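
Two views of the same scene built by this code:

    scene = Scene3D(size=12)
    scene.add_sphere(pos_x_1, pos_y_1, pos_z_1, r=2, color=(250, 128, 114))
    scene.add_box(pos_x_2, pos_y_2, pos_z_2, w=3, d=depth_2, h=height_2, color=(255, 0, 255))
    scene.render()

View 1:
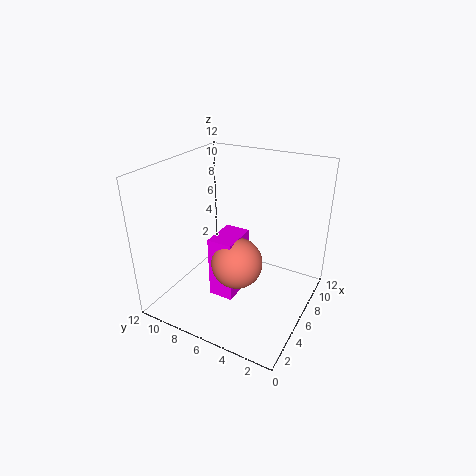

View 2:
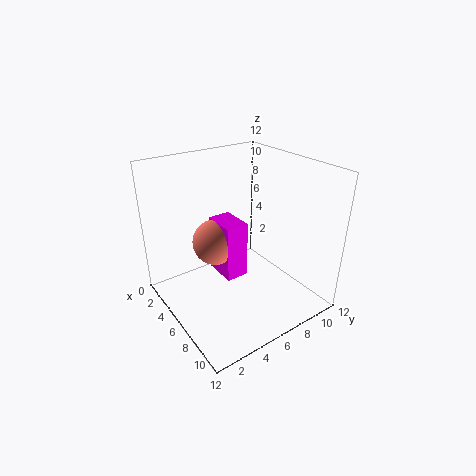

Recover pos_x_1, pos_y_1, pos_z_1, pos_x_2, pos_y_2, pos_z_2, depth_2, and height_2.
pos_x_1 = 4, pos_y_1 = 5, pos_z_1 = 5, pos_x_2 = 3, pos_y_2 = 5, pos_z_2 = 2, depth_2 = 2, height_2 = 5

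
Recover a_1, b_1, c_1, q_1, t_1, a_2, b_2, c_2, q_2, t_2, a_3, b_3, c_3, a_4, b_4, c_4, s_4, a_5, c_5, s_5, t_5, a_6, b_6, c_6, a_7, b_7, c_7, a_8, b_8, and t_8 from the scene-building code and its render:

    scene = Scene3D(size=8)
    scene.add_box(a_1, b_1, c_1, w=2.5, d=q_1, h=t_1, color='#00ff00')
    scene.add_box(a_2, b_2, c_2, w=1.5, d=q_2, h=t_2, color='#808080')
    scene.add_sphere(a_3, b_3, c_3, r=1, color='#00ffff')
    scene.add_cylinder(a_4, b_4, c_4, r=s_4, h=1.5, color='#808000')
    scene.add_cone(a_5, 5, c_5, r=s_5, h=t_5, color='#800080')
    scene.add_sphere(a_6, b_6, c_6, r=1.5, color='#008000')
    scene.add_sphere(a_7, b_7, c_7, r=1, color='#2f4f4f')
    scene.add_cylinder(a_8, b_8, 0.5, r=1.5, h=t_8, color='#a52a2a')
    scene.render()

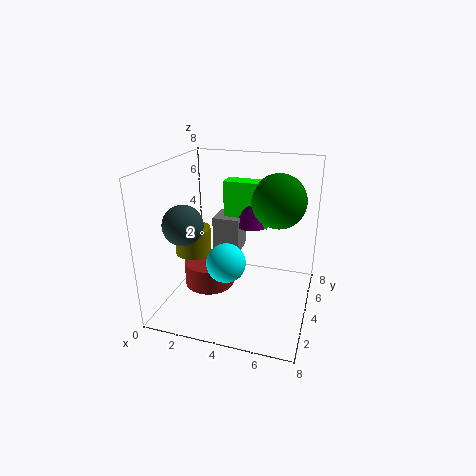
a_1 = 3; b_1 = 4.5; c_1 = 4.5; q_1 = 1; t_1 = 2.5; a_2 = 2.5; b_2 = 4; c_2 = 3; q_2 = 1.5; t_2 = 2; a_3 = 4; b_3 = 2; c_3 = 3.5; a_4 = 1.5; b_4 = 3.5; c_4 = 3; s_4 = 1; a_5 = 4.5; c_5 = 4.5; s_5 = 1; t_5 = 2.5; a_6 = 6; b_6 = 5; c_6 = 6; a_7 = 2; b_7 = 1.5; c_7 = 5.5; a_8 = 2; b_8 = 4.5; t_8 = 1.5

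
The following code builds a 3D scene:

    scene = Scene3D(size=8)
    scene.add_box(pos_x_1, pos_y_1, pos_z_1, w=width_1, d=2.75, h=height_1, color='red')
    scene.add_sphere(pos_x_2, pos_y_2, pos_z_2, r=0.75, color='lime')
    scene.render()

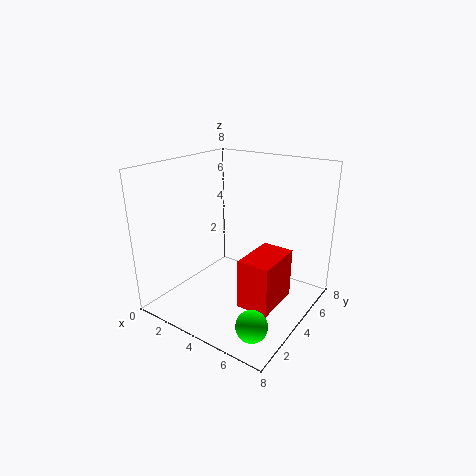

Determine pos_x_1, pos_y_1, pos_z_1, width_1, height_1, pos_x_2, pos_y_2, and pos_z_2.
pos_x_1 = 5, pos_y_1 = 2.5, pos_z_1 = 0.75, width_1 = 1.75, height_1 = 2.75, pos_x_2 = 7, pos_y_2 = 0.75, pos_z_2 = 1.5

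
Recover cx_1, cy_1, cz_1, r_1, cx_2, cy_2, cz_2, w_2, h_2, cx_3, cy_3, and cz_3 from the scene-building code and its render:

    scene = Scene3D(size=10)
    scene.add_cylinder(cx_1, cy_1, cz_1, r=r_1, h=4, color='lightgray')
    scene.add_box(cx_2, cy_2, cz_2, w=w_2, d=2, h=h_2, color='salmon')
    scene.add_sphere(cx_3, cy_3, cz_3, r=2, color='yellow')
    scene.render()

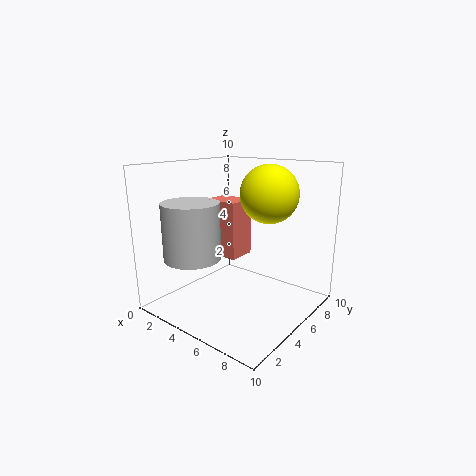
cx_1 = 2.5; cy_1 = 3; cz_1 = 3.5; r_1 = 2; cx_2 = 2.5; cy_2 = 4.5; cz_2 = 3.5; w_2 = 2.5; h_2 = 4; cx_3 = 6.5; cy_3 = 6.5; cz_3 = 8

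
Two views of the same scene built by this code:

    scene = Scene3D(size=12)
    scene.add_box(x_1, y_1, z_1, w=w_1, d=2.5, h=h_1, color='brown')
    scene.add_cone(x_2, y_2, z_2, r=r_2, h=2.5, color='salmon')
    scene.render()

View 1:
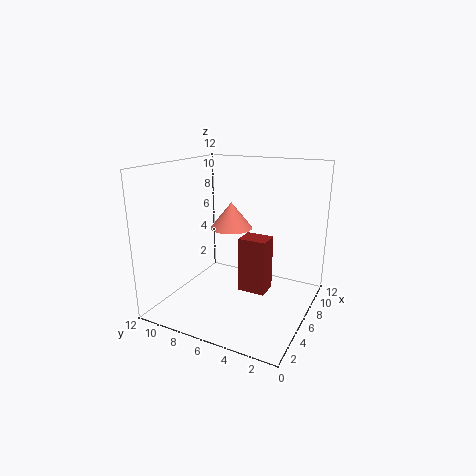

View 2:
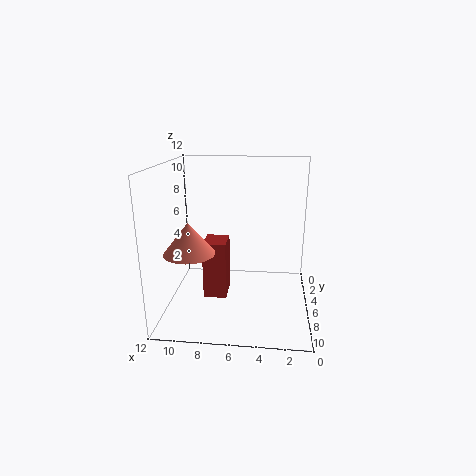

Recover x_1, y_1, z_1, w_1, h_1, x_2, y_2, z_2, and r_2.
x_1 = 7
y_1 = 4
z_1 = 0.5
w_1 = 2
h_1 = 5
x_2 = 9.5
y_2 = 8.5
z_2 = 5.5
r_2 = 2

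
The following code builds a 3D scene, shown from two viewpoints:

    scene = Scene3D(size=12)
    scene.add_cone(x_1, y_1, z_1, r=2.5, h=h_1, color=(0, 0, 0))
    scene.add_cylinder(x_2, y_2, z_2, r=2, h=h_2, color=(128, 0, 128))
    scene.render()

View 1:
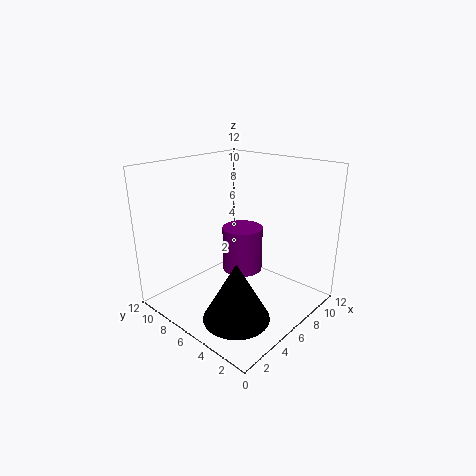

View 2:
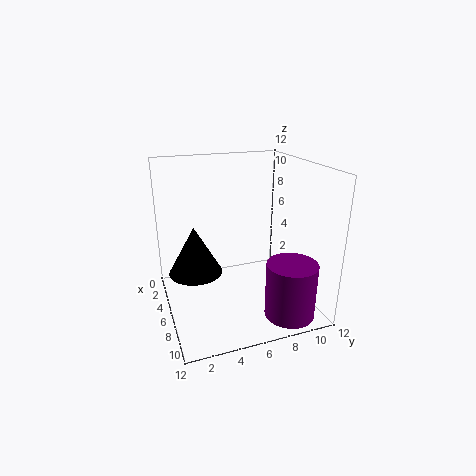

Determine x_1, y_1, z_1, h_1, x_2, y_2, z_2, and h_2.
x_1 = 2.5
y_1 = 3
z_1 = 1.5
h_1 = 4.5
x_2 = 10
y_2 = 9
z_2 = 0.5
h_2 = 4.5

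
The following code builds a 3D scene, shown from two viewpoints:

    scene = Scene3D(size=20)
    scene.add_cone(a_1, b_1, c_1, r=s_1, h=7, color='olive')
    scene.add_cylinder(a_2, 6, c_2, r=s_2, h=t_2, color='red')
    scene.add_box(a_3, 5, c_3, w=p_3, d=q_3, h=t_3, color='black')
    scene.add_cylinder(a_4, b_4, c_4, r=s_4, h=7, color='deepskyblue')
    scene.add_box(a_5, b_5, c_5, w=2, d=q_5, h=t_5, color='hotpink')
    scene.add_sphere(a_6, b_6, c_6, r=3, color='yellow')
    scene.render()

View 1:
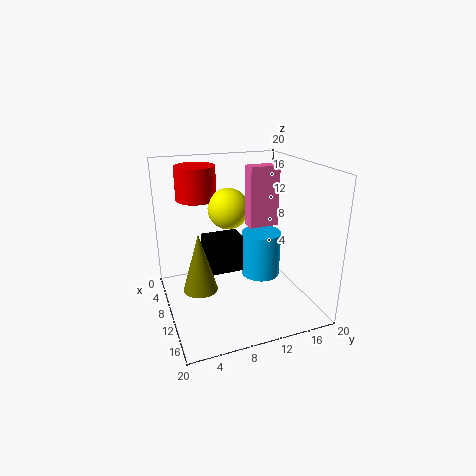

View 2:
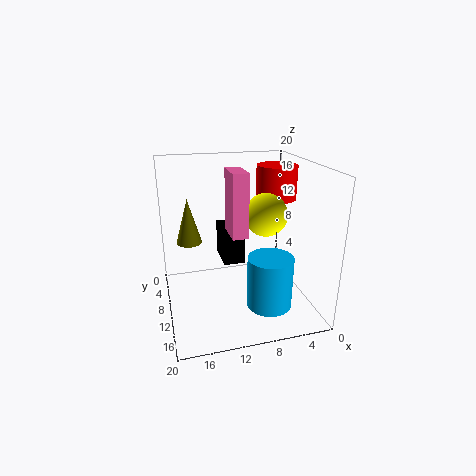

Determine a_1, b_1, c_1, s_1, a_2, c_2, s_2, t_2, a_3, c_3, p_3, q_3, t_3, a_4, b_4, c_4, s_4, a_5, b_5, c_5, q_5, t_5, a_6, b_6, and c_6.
a_1 = 16, b_1 = 3, c_1 = 7, s_1 = 2, a_2 = 3, c_2 = 14, s_2 = 3, t_2 = 5, a_3 = 9, c_3 = 6, p_3 = 3, q_3 = 5, t_3 = 5, a_4 = 7, b_4 = 15, c_4 = 2, s_4 = 3, a_5 = 10, b_5 = 11, c_5 = 12, q_5 = 4, t_5 = 8, a_6 = 6, b_6 = 10, c_6 = 13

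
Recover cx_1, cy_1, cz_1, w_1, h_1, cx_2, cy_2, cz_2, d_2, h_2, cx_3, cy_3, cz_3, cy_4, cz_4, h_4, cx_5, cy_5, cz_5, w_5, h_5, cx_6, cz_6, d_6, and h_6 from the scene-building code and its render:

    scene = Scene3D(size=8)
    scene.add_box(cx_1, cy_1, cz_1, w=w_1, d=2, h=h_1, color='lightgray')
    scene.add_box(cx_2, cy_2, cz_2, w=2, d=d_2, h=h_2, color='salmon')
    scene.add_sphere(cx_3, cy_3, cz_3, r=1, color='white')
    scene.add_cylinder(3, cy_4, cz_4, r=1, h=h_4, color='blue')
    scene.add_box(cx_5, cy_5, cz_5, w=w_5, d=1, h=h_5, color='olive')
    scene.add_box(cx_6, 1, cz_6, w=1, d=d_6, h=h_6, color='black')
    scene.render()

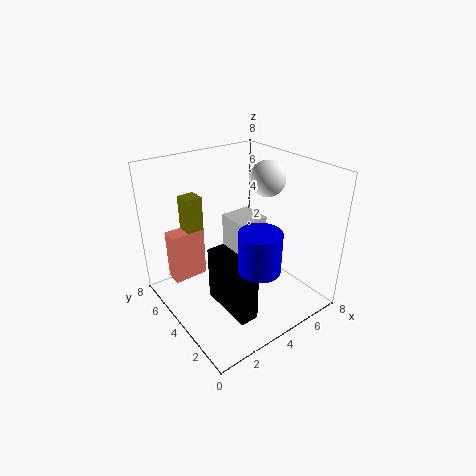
cx_1 = 5; cy_1 = 5; cz_1 = 1; w_1 = 2; h_1 = 3; cx_2 = 1; cy_2 = 6; cz_2 = 1; d_2 = 1; h_2 = 3; cx_3 = 6; cy_3 = 4; cz_3 = 7; cy_4 = 1; cz_4 = 4; h_4 = 2; cx_5 = 2; cy_5 = 6; cz_5 = 4; w_5 = 1; h_5 = 2; cx_6 = 2; cz_6 = 1; d_6 = 3; h_6 = 3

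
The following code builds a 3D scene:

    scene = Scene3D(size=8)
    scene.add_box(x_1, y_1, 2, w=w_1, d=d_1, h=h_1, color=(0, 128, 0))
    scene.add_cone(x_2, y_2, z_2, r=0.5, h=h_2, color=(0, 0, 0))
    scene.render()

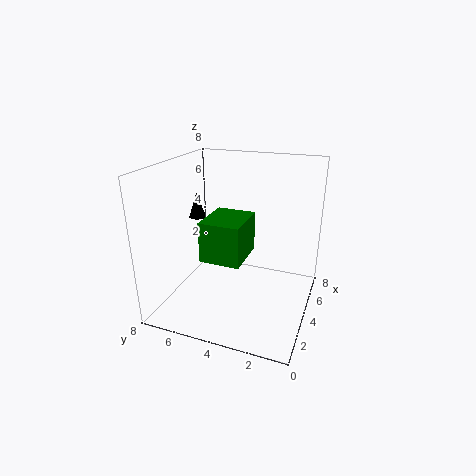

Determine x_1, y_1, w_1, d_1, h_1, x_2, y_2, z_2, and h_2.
x_1 = 4
y_1 = 4
w_1 = 3
d_1 = 2.5
h_1 = 2.5
x_2 = 5
y_2 = 7
z_2 = 4.5
h_2 = 1.5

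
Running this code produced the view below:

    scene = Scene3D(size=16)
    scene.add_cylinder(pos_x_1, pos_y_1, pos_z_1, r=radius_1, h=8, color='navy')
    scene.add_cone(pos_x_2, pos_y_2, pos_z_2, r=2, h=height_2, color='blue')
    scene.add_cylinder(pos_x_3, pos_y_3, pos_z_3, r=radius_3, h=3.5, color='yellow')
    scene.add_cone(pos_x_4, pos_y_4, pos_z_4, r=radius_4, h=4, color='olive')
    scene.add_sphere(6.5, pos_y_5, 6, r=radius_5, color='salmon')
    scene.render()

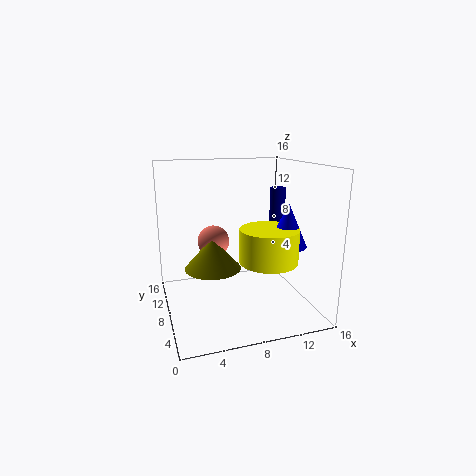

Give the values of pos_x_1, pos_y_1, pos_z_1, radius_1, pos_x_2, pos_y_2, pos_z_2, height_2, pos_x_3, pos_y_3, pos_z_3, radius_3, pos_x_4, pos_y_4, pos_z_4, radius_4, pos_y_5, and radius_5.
pos_x_1 = 15
pos_y_1 = 13
pos_z_1 = 4.5
radius_1 = 1
pos_x_2 = 12
pos_y_2 = 4
pos_z_2 = 8
height_2 = 4.5
pos_x_3 = 10
pos_y_3 = 4
pos_z_3 = 6.5
radius_3 = 3
pos_x_4 = 6
pos_y_4 = 12
pos_z_4 = 3
radius_4 = 3.5
pos_y_5 = 13.5
radius_5 = 2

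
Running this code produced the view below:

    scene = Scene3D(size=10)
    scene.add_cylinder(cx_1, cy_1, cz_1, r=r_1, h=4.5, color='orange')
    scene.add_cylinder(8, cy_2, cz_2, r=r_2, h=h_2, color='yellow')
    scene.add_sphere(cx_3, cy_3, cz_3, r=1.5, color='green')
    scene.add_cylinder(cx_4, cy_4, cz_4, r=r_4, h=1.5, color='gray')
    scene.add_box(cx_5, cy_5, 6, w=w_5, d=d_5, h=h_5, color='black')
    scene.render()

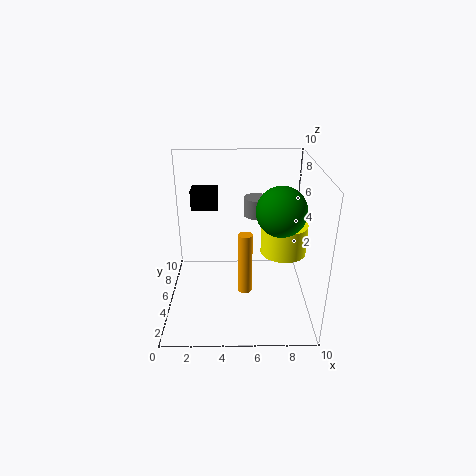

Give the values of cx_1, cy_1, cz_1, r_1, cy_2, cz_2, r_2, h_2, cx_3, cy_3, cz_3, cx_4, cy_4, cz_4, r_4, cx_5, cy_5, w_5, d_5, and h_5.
cx_1 = 5.5, cy_1 = 4.5, cz_1 = 1, r_1 = 0.5, cy_2 = 4, cz_2 = 4.5, r_2 = 1.5, h_2 = 2, cx_3 = 7.5, cy_3 = 2.5, cz_3 = 8, cx_4 = 6.5, cy_4 = 9, cz_4 = 5, r_4 = 1, cx_5 = 1.5, cy_5 = 7.5, w_5 = 2, d_5 = 1.5, h_5 = 1.5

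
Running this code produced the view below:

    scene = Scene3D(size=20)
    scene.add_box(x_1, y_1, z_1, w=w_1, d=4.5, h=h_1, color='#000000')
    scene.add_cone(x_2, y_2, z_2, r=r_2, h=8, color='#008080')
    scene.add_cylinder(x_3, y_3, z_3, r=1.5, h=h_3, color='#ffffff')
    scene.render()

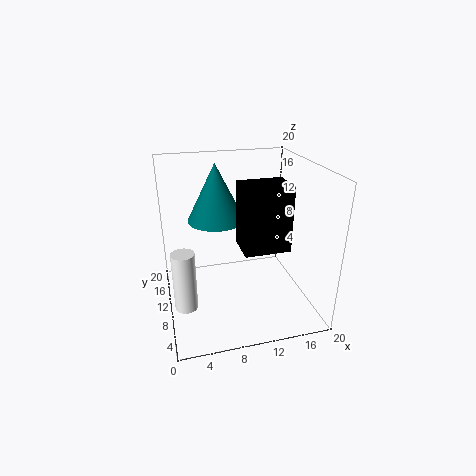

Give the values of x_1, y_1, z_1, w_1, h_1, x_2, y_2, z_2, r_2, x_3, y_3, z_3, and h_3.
x_1 = 9.5
y_1 = 4.5
z_1 = 10
w_1 = 6
h_1 = 8.5
x_2 = 7.5
y_2 = 12.5
z_2 = 12
r_2 = 4
x_3 = 2
y_3 = 6.5
z_3 = 2.5
h_3 = 8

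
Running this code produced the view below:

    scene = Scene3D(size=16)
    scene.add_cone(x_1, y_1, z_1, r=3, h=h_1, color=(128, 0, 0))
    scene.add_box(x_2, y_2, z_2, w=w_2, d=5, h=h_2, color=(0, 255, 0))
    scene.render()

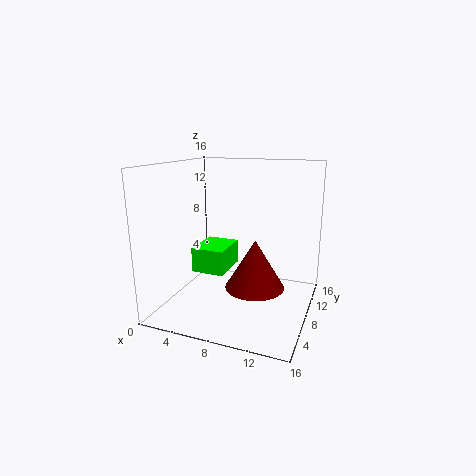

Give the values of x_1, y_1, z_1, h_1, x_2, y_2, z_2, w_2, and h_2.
x_1 = 11
y_1 = 5
z_1 = 4
h_1 = 5
x_2 = 2
y_2 = 8
z_2 = 3
w_2 = 4
h_2 = 3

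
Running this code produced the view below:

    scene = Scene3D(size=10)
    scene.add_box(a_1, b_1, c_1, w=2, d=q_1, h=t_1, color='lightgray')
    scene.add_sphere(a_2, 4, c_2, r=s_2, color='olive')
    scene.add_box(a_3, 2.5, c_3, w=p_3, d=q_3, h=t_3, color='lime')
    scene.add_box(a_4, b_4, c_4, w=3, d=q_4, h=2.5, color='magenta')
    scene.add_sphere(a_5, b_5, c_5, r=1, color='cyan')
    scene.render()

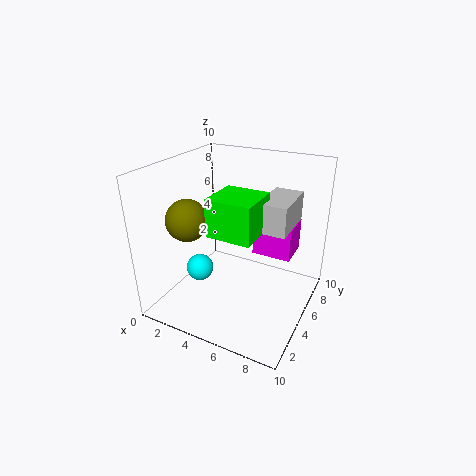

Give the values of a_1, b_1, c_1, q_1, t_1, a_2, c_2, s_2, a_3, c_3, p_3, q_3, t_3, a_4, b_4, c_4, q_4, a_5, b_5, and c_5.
a_1 = 6.5, b_1 = 4.5, c_1 = 6, q_1 = 3.5, t_1 = 2, a_2 = 1.5, c_2 = 6, s_2 = 1.5, a_3 = 4, c_3 = 6, p_3 = 3, q_3 = 3, t_3 = 2.5, a_4 = 5, b_4 = 7.5, c_4 = 2.5, q_4 = 2.5, a_5 = 2, b_5 = 4.5, c_5 = 2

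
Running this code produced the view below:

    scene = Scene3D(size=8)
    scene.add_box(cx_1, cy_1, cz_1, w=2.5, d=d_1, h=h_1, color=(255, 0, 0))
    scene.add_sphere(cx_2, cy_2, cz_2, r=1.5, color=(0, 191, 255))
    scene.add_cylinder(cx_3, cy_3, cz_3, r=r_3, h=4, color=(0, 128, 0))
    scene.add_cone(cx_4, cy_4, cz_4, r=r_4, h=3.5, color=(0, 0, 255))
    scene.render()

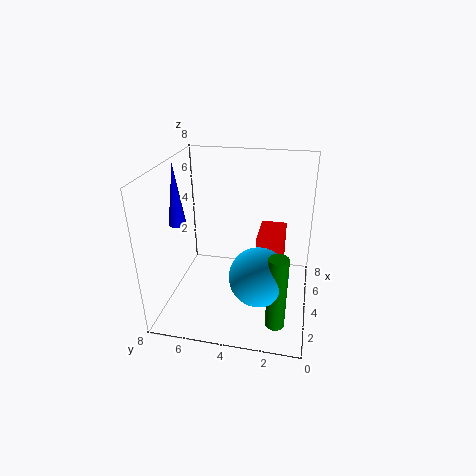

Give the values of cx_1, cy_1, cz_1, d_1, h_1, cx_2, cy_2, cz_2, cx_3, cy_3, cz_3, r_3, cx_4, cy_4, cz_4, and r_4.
cx_1 = 4, cy_1 = 1.5, cz_1 = 1, d_1 = 1.5, h_1 = 3, cx_2 = 2, cy_2 = 2.5, cz_2 = 3, cx_3 = 1.5, cy_3 = 1.5, cz_3 = 0.5, r_3 = 0.5, cx_4 = 4, cy_4 = 7.5, cz_4 = 4.5, r_4 = 0.5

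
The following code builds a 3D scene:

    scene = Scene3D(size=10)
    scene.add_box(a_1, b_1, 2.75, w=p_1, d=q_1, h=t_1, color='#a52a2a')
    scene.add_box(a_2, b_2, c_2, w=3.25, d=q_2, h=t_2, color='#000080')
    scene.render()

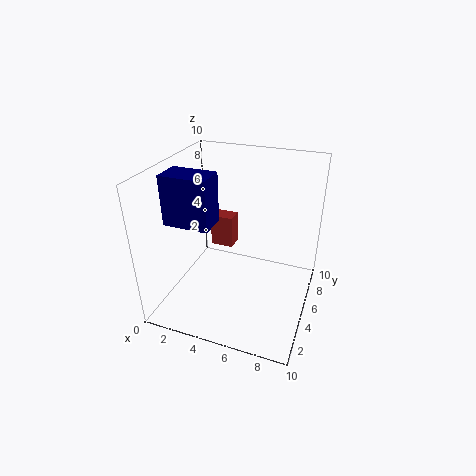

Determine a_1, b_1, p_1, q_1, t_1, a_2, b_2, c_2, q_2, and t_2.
a_1 = 2, b_1 = 7, p_1 = 1.75, q_1 = 1.25, t_1 = 2.5, a_2 = 0.25, b_2 = 3.25, c_2 = 6, q_2 = 2, t_2 = 3.5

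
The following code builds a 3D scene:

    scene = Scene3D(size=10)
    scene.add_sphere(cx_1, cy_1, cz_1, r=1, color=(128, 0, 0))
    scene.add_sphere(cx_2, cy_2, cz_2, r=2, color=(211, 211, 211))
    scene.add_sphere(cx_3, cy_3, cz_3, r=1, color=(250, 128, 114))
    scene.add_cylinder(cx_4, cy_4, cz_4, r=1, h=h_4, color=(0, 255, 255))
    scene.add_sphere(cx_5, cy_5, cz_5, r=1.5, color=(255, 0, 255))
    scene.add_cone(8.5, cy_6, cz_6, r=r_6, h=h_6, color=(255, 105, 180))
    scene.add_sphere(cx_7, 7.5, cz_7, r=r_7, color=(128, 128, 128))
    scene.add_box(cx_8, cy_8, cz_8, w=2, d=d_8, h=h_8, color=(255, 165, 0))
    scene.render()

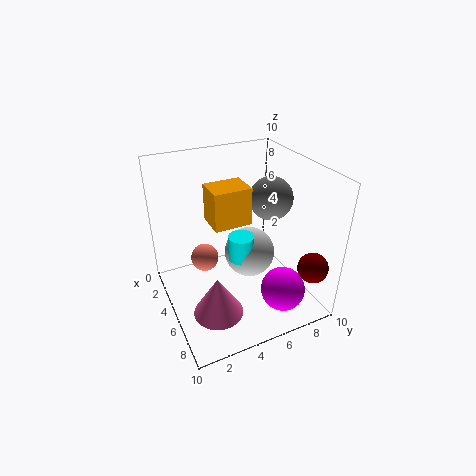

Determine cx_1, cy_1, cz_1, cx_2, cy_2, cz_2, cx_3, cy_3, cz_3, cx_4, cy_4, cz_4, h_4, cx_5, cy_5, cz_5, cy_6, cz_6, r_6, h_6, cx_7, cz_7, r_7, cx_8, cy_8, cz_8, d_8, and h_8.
cx_1 = 9
cy_1 = 8.5
cz_1 = 4
cx_2 = 3
cy_2 = 7
cz_2 = 2
cx_3 = 3.5
cy_3 = 3
cz_3 = 3
cx_4 = 3.5
cy_4 = 6
cz_4 = 2
h_4 = 2
cx_5 = 8
cy_5 = 7
cz_5 = 2
cy_6 = 2
cz_6 = 2.5
r_6 = 1.5
h_6 = 2.5
cx_7 = 5
cz_7 = 7.5
r_7 = 1.5
cx_8 = 4
cy_8 = 3
cz_8 = 6.5
d_8 = 2.5
h_8 = 2.5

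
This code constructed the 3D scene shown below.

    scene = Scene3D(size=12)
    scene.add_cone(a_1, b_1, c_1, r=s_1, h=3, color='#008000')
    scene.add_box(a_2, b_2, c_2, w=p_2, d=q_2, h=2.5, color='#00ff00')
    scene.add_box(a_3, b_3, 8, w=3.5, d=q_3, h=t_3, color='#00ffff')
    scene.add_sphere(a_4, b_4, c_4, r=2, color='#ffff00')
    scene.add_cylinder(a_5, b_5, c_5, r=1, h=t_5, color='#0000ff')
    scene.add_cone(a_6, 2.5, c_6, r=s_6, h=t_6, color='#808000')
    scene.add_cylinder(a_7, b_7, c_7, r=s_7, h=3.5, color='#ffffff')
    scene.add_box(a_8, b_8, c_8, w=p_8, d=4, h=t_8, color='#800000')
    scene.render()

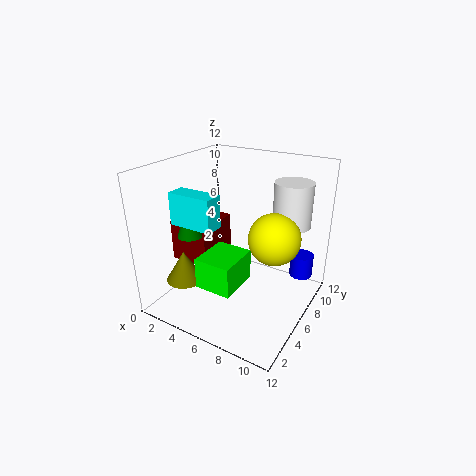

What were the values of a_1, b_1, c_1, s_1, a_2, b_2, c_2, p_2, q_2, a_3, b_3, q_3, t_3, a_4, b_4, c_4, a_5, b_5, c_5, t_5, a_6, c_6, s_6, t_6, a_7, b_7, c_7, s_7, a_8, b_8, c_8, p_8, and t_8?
a_1 = 3; b_1 = 3.5; c_1 = 6.5; s_1 = 1; a_2 = 4.5; b_2 = 2; c_2 = 3; p_2 = 3; q_2 = 3.5; a_3 = 2.5; b_3 = 2; q_3 = 1.5; t_3 = 2.5; a_4 = 9.5; b_4 = 5.5; c_4 = 7; a_5 = 10.5; b_5 = 9.5; c_5 = 2; t_5 = 2; a_6 = 3; c_6 = 3; s_6 = 1.5; t_6 = 2.5; a_7 = 10; b_7 = 7.5; c_7 = 7.5; s_7 = 1.5; a_8 = 0.5; b_8 = 4; c_8 = 3.5; p_8 = 3.5; t_8 = 3.5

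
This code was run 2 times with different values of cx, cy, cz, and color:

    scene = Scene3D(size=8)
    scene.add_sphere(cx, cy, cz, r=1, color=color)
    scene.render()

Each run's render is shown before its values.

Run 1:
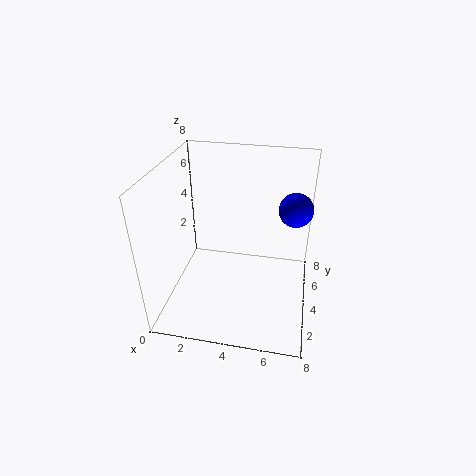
cx = 7; cy = 6; cz = 5; color = 'blue'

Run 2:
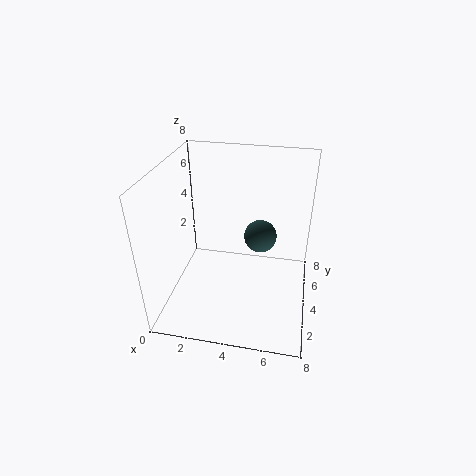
cx = 5; cy = 6; cz = 3; color = 'darkslategray'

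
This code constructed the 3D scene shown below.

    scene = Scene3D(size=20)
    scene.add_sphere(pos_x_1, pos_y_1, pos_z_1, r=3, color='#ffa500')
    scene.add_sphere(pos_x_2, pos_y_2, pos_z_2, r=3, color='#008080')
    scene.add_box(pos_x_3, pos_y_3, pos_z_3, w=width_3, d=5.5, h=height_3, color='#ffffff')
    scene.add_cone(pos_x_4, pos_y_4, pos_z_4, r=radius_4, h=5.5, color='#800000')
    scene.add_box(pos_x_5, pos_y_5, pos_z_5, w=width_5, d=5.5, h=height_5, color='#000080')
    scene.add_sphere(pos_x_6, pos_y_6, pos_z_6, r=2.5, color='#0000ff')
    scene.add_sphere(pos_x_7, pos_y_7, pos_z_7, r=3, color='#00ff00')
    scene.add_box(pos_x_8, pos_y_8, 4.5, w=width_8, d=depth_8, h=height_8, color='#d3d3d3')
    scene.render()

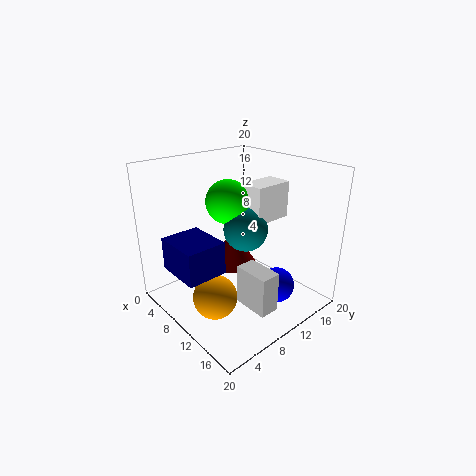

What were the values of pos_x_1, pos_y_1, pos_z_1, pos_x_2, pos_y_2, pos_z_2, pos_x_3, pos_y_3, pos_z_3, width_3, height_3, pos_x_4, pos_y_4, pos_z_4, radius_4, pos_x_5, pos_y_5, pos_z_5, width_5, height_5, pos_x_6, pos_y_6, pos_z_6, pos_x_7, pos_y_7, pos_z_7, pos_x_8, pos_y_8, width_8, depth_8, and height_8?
pos_x_1 = 11; pos_y_1 = 5; pos_z_1 = 3; pos_x_2 = 11; pos_y_2 = 10.5; pos_z_2 = 11.5; pos_x_3 = 9.5; pos_y_3 = 11; pos_z_3 = 12.5; width_3 = 3.5; height_3 = 5; pos_x_4 = 6.5; pos_y_4 = 12; pos_z_4 = 4; radius_4 = 3.5; pos_x_5 = 5; pos_y_5 = 1; pos_z_5 = 6.5; width_5 = 6.5; height_5 = 4.5; pos_x_6 = 14.5; pos_y_6 = 13.5; pos_z_6 = 3; pos_x_7 = 8.5; pos_y_7 = 9.5; pos_z_7 = 15; pos_x_8 = 15; pos_y_8 = 5.5; width_8 = 4.5; depth_8 = 2.5; height_8 = 5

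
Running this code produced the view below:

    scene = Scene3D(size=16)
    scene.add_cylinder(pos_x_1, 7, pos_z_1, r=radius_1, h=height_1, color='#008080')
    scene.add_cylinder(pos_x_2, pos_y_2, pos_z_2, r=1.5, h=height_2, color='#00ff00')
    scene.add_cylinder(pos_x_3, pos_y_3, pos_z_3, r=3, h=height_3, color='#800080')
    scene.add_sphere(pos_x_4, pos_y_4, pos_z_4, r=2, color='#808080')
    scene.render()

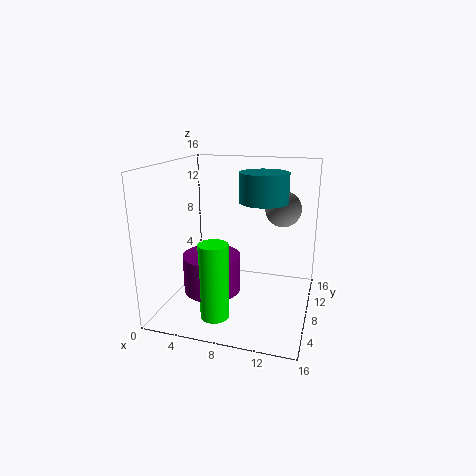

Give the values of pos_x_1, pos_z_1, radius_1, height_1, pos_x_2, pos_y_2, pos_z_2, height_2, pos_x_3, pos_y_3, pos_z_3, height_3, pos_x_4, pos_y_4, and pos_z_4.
pos_x_1 = 11; pos_z_1 = 12.5; radius_1 = 2.5; height_1 = 3; pos_x_2 = 7; pos_y_2 = 3; pos_z_2 = 1; height_2 = 8; pos_x_3 = 6; pos_y_3 = 5; pos_z_3 = 3; height_3 = 4; pos_x_4 = 12.5; pos_y_4 = 10.5; pos_z_4 = 11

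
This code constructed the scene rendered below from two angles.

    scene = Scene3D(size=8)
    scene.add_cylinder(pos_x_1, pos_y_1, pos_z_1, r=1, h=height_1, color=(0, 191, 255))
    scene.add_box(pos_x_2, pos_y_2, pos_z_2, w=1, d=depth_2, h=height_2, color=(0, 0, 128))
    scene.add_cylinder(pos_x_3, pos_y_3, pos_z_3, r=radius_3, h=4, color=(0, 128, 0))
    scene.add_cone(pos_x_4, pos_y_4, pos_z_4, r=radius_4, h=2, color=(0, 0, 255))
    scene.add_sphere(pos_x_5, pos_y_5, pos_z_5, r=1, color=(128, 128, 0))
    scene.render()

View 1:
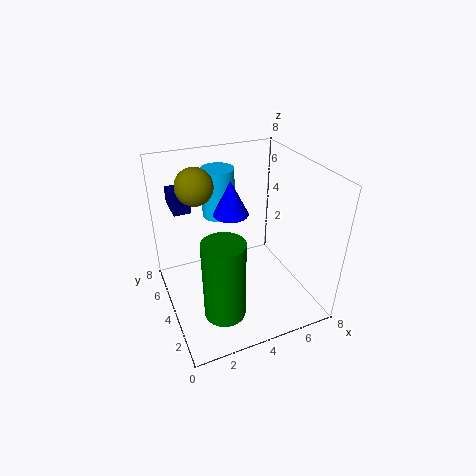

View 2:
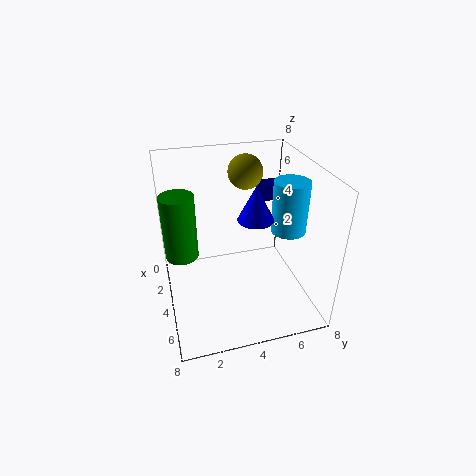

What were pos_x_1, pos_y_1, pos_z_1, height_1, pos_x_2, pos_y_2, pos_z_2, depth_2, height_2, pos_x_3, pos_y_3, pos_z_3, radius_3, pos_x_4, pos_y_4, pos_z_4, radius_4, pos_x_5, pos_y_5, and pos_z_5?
pos_x_1 = 4; pos_y_1 = 7; pos_z_1 = 4; height_1 = 3; pos_x_2 = 1; pos_y_2 = 6; pos_z_2 = 5; depth_2 = 2; height_2 = 1; pos_x_3 = 2; pos_y_3 = 1; pos_z_3 = 2; radius_3 = 1; pos_x_4 = 4; pos_y_4 = 5; pos_z_4 = 5; radius_4 = 1; pos_x_5 = 2; pos_y_5 = 5; pos_z_5 = 7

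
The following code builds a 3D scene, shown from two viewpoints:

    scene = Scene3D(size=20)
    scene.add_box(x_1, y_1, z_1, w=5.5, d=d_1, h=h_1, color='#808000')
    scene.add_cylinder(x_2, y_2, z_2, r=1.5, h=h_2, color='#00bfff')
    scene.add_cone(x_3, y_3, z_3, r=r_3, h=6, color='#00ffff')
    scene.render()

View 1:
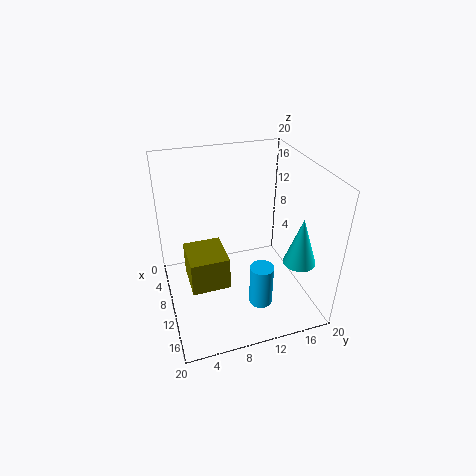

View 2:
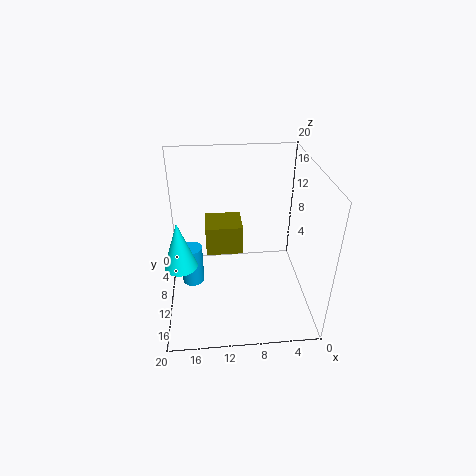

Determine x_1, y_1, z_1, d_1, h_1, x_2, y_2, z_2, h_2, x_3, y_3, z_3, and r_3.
x_1 = 9; y_1 = 2.5; z_1 = 5.5; d_1 = 5; h_1 = 4.5; x_2 = 16.5; y_2 = 11; z_2 = 4; h_2 = 5.5; x_3 = 17.5; y_3 = 15.5; z_3 = 10; r_3 = 2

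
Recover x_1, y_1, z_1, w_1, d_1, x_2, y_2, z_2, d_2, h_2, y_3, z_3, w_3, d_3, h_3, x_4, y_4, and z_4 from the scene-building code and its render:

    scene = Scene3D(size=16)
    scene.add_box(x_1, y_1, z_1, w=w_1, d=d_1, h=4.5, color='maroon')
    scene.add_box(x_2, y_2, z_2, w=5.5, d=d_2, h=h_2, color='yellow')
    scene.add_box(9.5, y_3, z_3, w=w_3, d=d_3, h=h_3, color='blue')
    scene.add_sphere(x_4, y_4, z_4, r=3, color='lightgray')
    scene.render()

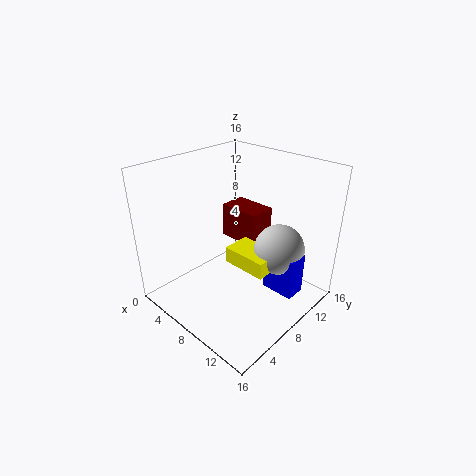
x_1 = 1, y_1 = 12.5, z_1 = 4, w_1 = 5.5, d_1 = 3.5, x_2 = 5.5, y_2 = 8.5, z_2 = 3.5, d_2 = 3.5, h_2 = 2, y_3 = 11, z_3 = 0.5, w_3 = 4, d_3 = 2.5, h_3 = 5, x_4 = 10.5, y_4 = 12.5, z_4 = 5.5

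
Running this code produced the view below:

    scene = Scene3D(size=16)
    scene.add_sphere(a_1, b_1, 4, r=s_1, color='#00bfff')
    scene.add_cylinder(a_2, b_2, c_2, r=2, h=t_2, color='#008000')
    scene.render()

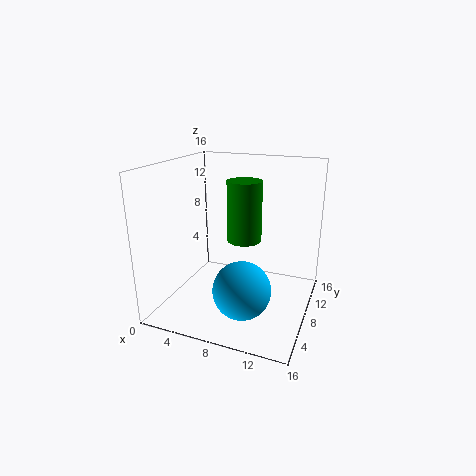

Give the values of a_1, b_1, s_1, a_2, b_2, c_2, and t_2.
a_1 = 10, b_1 = 4, s_1 = 3, a_2 = 8, b_2 = 10, c_2 = 7, t_2 = 7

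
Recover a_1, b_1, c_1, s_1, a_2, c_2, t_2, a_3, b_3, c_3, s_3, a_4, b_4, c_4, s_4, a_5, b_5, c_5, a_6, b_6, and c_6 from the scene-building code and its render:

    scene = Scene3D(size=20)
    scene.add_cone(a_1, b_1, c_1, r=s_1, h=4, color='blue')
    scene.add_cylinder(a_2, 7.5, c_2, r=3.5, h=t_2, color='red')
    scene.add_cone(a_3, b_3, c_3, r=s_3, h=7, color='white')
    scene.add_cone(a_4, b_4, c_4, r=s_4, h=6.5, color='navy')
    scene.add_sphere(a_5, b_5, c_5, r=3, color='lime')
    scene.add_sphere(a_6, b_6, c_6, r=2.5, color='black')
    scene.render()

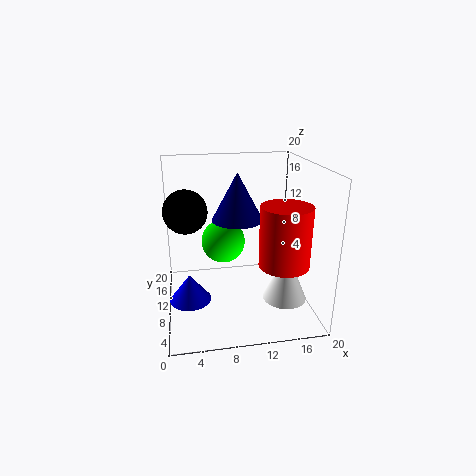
a_1 = 3; b_1 = 10.5; c_1 = 0.5; s_1 = 3; a_2 = 16; c_2 = 6.5; t_2 = 8.5; a_3 = 16; b_3 = 6.5; c_3 = 2; s_3 = 3; a_4 = 10; b_4 = 10.5; c_4 = 12.5; s_4 = 3.5; a_5 = 8; b_5 = 10.5; c_5 = 9.5; a_6 = 3; b_6 = 4.5; c_6 = 16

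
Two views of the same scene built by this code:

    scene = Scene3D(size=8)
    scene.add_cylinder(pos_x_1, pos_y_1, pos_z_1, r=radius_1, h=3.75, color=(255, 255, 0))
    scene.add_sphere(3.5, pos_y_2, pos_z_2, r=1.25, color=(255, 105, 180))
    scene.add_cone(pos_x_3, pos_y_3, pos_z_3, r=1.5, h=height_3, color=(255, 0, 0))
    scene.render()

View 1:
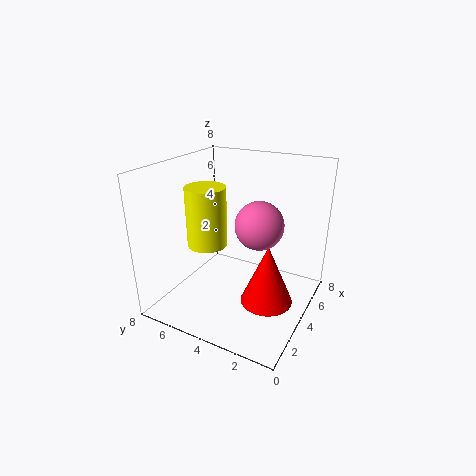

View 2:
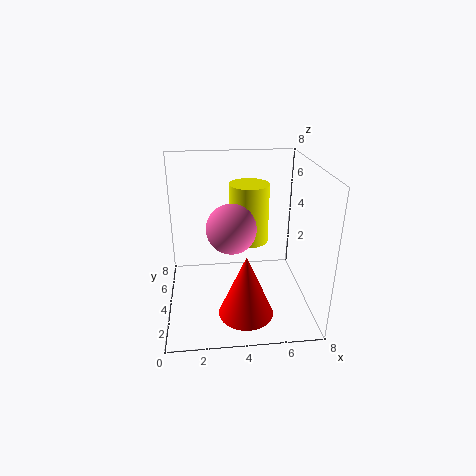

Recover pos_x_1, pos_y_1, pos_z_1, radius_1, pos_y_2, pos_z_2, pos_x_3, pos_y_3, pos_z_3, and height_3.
pos_x_1 = 5; pos_y_1 = 6.75; pos_z_1 = 2.5; radius_1 = 1.25; pos_y_2 = 2.5; pos_z_2 = 5.25; pos_x_3 = 4.25; pos_y_3 = 2.25; pos_z_3 = 0.25; height_3 = 3.5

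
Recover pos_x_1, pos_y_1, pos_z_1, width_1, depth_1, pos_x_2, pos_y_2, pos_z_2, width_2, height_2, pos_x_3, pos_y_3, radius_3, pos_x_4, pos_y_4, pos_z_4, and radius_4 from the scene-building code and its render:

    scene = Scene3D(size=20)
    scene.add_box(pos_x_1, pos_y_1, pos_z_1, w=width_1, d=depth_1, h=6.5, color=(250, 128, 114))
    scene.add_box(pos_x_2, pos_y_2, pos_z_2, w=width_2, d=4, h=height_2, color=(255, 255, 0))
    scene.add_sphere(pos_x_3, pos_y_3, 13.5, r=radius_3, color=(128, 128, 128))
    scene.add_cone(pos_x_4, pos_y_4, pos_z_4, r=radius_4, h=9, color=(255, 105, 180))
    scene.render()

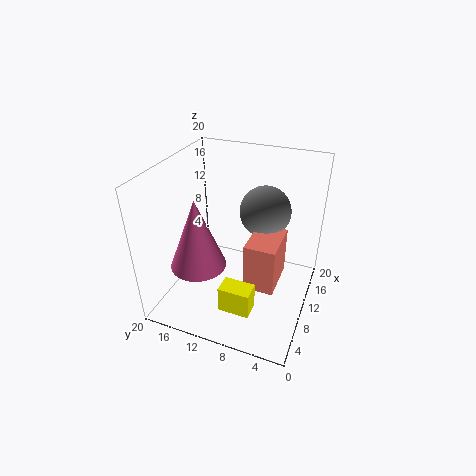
pos_x_1 = 5.5; pos_y_1 = 3.5; pos_z_1 = 5.5; width_1 = 6; depth_1 = 4; pos_x_2 = 2; pos_y_2 = 5.5; pos_z_2 = 4; width_2 = 2.5; height_2 = 3.5; pos_x_3 = 12.5; pos_y_3 = 7; radius_3 = 3.5; pos_x_4 = 4; pos_y_4 = 13; pos_z_4 = 9; radius_4 = 3.5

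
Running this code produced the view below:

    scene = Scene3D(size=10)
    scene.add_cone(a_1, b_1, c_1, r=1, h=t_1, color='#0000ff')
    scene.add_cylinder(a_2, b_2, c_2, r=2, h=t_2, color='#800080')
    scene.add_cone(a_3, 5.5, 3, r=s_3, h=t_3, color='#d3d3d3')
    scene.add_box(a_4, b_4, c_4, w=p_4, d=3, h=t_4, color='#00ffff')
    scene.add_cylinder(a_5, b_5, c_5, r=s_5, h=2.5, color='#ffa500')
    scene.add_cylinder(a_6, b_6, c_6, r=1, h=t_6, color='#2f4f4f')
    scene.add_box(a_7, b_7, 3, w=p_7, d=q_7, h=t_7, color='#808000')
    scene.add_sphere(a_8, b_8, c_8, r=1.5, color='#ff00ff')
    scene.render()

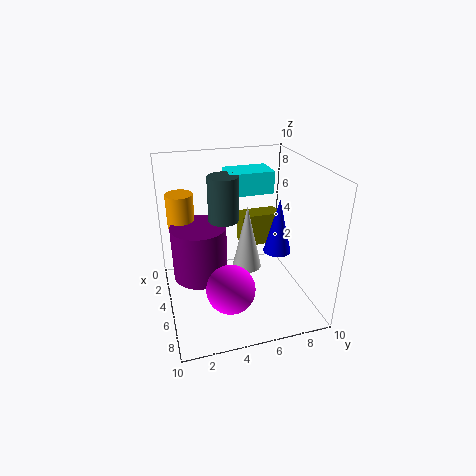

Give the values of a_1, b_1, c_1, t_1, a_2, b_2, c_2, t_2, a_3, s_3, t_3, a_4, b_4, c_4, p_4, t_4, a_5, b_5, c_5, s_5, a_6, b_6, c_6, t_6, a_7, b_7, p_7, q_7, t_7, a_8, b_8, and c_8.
a_1 = 5; b_1 = 8; c_1 = 3.5; t_1 = 4; a_2 = 3.5; b_2 = 2.5; c_2 = 1.5; t_2 = 4; a_3 = 5.5; s_3 = 1; t_3 = 4.5; a_4 = 3; b_4 = 4.5; c_4 = 8; p_4 = 2; t_4 = 1.5; a_5 = 2; b_5 = 1.5; c_5 = 5; s_5 = 1; a_6 = 5; b_6 = 4; c_6 = 6.5; t_6 = 3; a_7 = 1.5; b_7 = 6; p_7 = 1.5; q_7 = 3; t_7 = 2.5; a_8 = 8.5; b_8 = 3.5; c_8 = 3.5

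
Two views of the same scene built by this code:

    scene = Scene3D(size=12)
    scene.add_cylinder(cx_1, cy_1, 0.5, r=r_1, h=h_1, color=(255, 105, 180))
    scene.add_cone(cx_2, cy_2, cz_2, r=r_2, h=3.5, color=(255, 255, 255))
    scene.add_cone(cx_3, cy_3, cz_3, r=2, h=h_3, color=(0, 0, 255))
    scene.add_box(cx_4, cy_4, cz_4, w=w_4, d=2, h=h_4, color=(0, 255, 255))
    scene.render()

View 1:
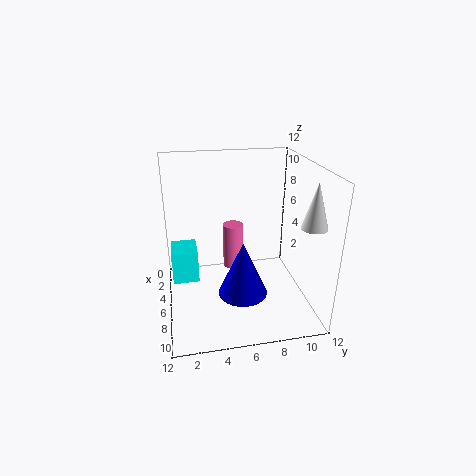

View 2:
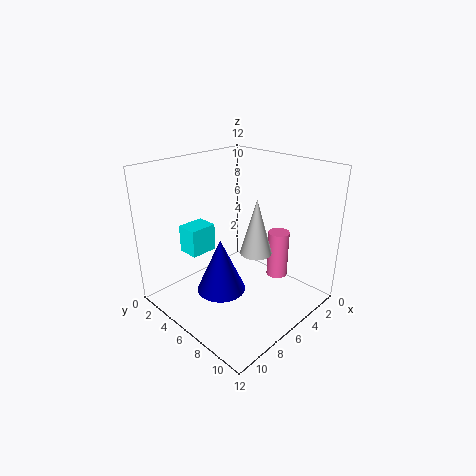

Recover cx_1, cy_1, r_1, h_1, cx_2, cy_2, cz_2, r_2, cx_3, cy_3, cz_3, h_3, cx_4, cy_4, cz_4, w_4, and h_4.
cx_1 = 1, cy_1 = 6.5, r_1 = 1, h_1 = 4.5, cx_2 = 9.5, cy_2 = 11, cz_2 = 8, r_2 = 1, cx_3 = 8, cy_3 = 6, cz_3 = 2, h_3 = 4.5, cx_4 = 5.5, cy_4 = 0.5, cz_4 = 3.5, w_4 = 2.5, h_4 = 2.5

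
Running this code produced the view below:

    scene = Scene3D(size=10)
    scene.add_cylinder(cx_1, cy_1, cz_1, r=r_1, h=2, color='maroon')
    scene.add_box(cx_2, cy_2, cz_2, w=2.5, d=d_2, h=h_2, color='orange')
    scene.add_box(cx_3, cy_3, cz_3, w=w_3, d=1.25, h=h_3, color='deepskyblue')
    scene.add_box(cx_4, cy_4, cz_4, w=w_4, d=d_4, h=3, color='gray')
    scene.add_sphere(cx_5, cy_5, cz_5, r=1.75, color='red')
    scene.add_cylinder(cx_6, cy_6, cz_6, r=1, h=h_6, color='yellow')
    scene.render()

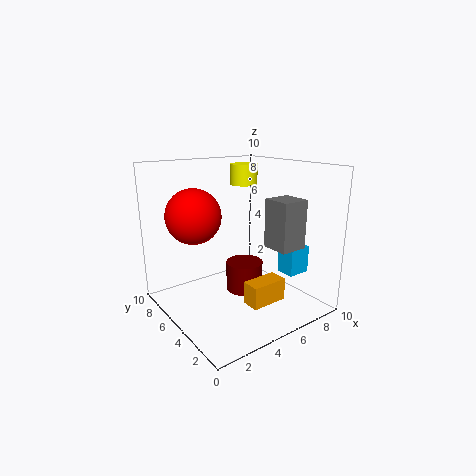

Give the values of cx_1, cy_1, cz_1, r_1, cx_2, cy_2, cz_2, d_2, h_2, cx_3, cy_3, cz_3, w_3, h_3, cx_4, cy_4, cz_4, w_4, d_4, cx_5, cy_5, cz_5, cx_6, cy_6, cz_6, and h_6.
cx_1 = 5, cy_1 = 4.25, cz_1 = 1.5, r_1 = 1.25, cx_2 = 4, cy_2 = 1.75, cz_2 = 1.25, d_2 = 1.25, h_2 = 1.5, cx_3 = 6.25, cy_3 = 1, cz_3 = 3.25, w_3 = 1.5, h_3 = 1.75, cx_4 = 5, cy_4 = 0.5, cz_4 = 5.25, w_4 = 1.75, d_4 = 1.75, cx_5 = 1.75, cy_5 = 5.25, cz_5 = 7, cx_6 = 7, cy_6 = 7, cz_6 = 8.25, h_6 = 1.5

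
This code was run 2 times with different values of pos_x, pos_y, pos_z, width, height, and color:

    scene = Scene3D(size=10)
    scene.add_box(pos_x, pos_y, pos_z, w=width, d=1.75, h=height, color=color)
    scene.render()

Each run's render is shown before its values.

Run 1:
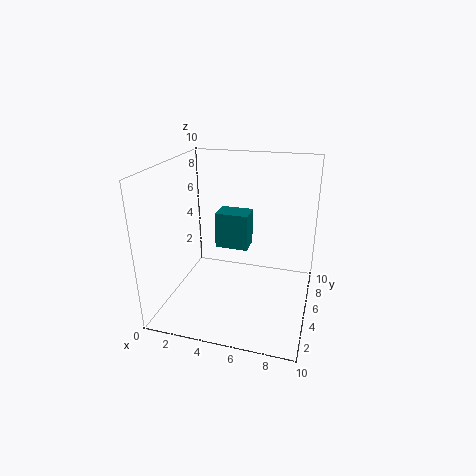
pos_x = 2.75, pos_y = 6.5, pos_z = 3.25, width = 2.5, height = 2.75, color = 'teal'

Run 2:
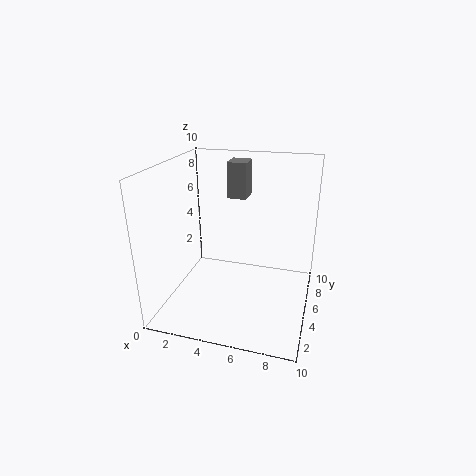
pos_x = 3.25, pos_y = 8, pos_z = 6.75, width = 1.5, height = 2.75, color = 'gray'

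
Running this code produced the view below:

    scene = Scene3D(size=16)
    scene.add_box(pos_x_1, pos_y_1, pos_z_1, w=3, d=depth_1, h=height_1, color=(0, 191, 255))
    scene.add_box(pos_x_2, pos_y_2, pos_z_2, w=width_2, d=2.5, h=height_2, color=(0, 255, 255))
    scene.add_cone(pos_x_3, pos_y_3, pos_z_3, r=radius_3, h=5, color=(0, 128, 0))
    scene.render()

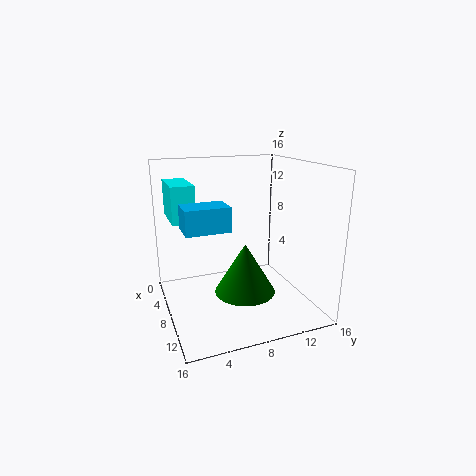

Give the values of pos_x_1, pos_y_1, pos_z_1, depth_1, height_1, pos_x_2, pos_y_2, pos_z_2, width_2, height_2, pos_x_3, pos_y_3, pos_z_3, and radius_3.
pos_x_1 = 8.5
pos_y_1 = 1.5
pos_z_1 = 10
depth_1 = 4.5
height_1 = 2.5
pos_x_2 = 2
pos_y_2 = 1
pos_z_2 = 10
width_2 = 5.5
height_2 = 4
pos_x_3 = 12.5
pos_y_3 = 7
pos_z_3 = 4
radius_3 = 3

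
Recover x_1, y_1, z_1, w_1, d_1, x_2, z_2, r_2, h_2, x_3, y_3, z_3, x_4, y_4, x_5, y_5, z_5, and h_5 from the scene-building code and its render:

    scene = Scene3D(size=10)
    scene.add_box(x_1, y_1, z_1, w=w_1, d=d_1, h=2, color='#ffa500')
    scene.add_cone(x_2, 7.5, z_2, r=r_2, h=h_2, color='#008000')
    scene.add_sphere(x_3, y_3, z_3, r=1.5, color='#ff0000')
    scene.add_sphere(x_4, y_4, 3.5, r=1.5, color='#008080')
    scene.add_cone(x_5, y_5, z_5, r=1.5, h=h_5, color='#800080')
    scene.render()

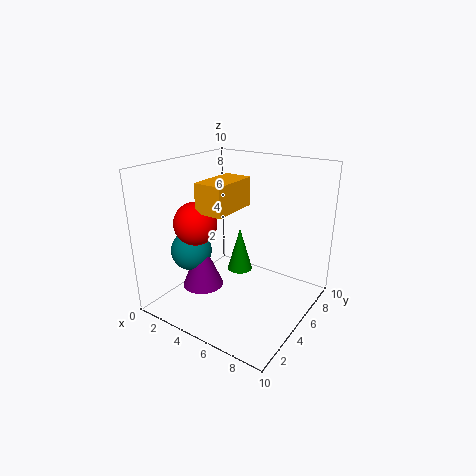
x_1 = 3
y_1 = 3
z_1 = 7
w_1 = 2
d_1 = 3.5
x_2 = 3.5
z_2 = 1
r_2 = 1
h_2 = 3.5
x_3 = 2.5
y_3 = 3.5
z_3 = 6
x_4 = 1.5
y_4 = 4
x_5 = 2.5
y_5 = 4
z_5 = 1
h_5 = 3.5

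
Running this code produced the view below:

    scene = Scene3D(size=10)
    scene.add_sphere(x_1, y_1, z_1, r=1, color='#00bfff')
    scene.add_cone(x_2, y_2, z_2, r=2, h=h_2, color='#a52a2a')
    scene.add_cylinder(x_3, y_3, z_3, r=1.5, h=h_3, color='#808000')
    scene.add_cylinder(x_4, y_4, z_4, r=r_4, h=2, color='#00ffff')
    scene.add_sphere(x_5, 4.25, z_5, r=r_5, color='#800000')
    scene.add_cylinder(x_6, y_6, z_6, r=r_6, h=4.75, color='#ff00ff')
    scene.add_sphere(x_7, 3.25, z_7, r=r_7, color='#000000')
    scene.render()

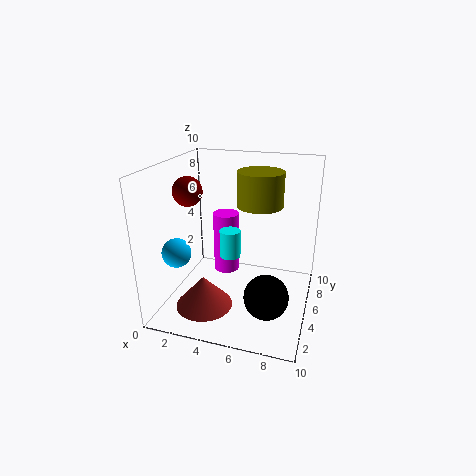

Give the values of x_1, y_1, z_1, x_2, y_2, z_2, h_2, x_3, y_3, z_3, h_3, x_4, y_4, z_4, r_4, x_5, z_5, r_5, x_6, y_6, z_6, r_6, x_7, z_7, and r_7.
x_1 = 1.25; y_1 = 3; z_1 = 4.25; x_2 = 3; y_2 = 3.25; z_2 = 0.25; h_2 = 2.25; x_3 = 6.5; y_3 = 5; z_3 = 7.5; h_3 = 2.25; x_4 = 4.25; y_4 = 5.5; z_4 = 3.25; r_4 = 0.75; x_5 = 1.75; z_5 = 8.25; r_5 = 1; x_6 = 3.25; y_6 = 7.5; z_6 = 1; r_6 = 1; x_7 = 7.5; z_7 = 1.75; r_7 = 1.5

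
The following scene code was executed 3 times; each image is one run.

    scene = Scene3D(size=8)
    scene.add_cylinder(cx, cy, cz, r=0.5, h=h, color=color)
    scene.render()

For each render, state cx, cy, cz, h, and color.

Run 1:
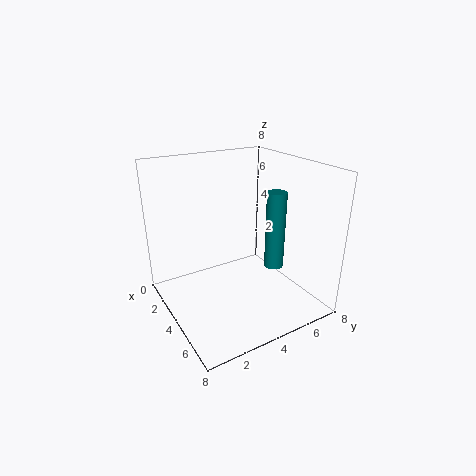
cx = 6, cy = 5, cz = 3, h = 4, color = 'teal'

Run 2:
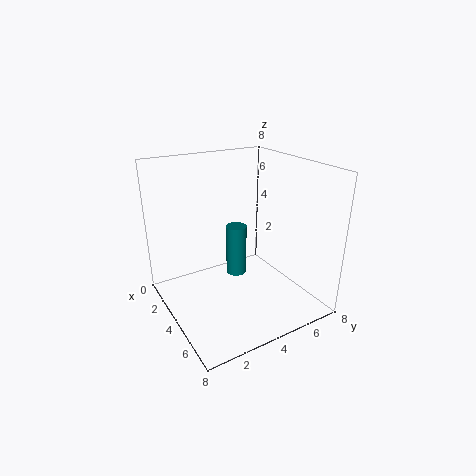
cx = 5.5, cy = 3, cz = 3, h = 2.5, color = 'teal'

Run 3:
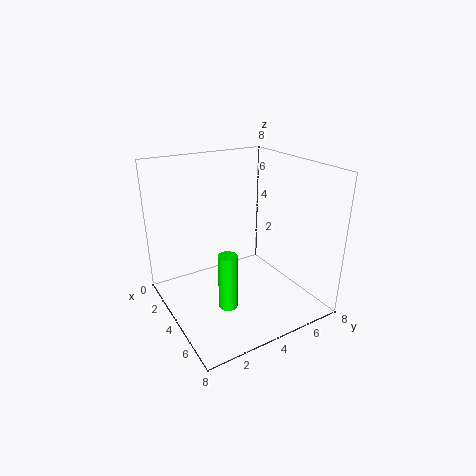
cx = 5.5, cy = 2.5, cz = 1, h = 3, color = 'lime'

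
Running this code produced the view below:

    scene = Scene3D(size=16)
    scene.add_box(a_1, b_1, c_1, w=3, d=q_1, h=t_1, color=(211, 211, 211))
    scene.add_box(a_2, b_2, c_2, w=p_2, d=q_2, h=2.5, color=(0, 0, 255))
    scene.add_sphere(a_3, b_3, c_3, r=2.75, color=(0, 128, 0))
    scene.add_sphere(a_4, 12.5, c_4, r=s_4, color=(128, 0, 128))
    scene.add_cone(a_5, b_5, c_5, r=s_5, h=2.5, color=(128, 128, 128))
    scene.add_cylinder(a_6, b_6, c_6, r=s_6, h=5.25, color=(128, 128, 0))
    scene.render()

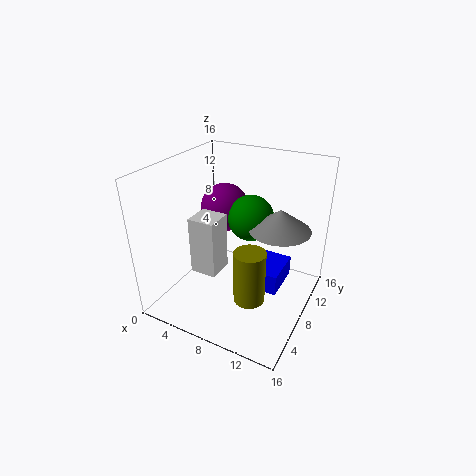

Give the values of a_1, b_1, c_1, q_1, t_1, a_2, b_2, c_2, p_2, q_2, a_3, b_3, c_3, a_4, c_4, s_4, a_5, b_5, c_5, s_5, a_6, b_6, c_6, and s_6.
a_1 = 3.75
b_1 = 4.75
c_1 = 4.25
q_1 = 3
t_1 = 6.5
a_2 = 7
b_2 = 8.75
c_2 = 1
p_2 = 5.5
q_2 = 5
a_3 = 7.75
b_3 = 11.75
c_3 = 8.75
a_4 = 3.75
c_4 = 9
s_4 = 3
a_5 = 11.75
b_5 = 11
c_5 = 8.5
s_5 = 3.5
a_6 = 12
b_6 = 2.75
c_6 = 5
s_6 = 1.5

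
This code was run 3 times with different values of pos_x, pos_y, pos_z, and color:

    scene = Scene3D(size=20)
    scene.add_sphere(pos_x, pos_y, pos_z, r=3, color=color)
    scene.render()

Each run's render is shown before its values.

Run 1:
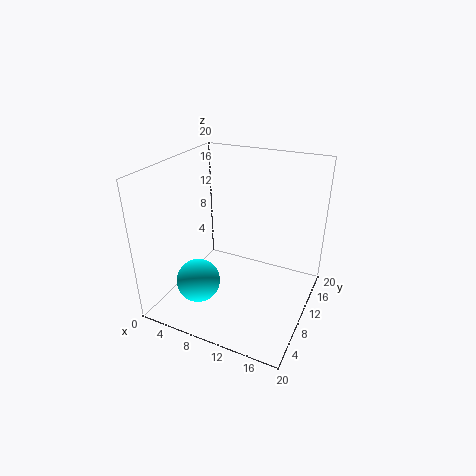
pos_x = 6; pos_y = 5.5; pos_z = 4.5; color = 'cyan'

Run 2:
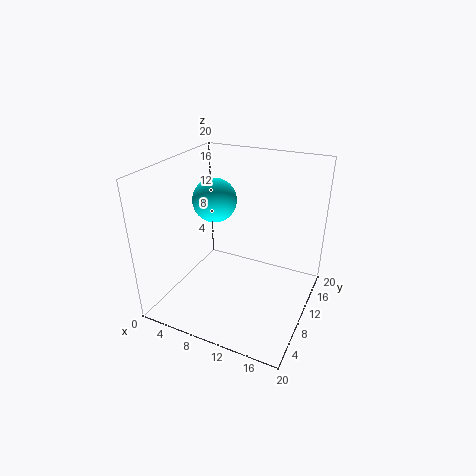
pos_x = 6.5; pos_y = 10; pos_z = 15; color = 'cyan'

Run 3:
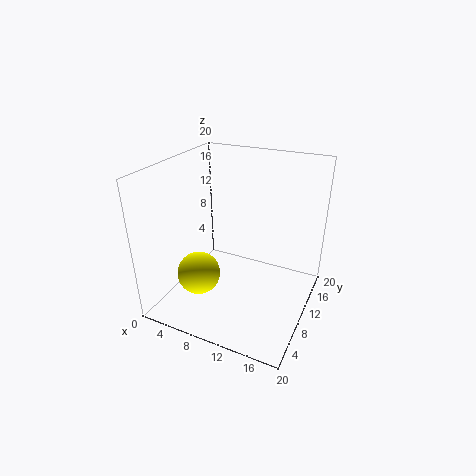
pos_x = 5.5; pos_y = 6.5; pos_z = 5; color = 'yellow'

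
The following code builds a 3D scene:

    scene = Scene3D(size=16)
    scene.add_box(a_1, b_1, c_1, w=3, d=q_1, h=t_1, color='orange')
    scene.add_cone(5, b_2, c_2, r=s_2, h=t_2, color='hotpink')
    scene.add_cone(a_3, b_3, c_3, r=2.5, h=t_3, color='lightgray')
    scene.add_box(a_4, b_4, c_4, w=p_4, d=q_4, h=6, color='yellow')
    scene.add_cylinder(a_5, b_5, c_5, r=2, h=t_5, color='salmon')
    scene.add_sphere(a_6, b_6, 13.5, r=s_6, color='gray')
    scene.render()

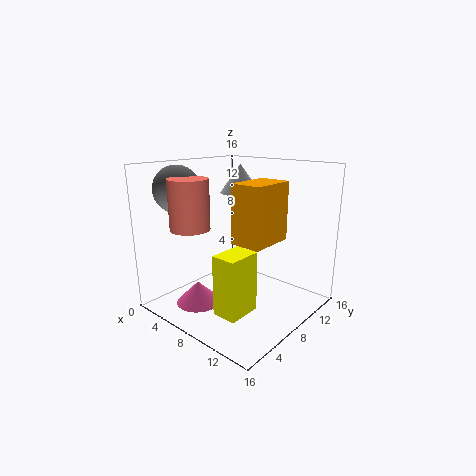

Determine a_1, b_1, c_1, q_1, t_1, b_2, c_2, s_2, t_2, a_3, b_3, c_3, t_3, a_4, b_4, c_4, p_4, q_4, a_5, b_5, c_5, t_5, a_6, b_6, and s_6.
a_1 = 11.5; b_1 = 3; c_1 = 9.5; q_1 = 4.5; t_1 = 5.5; b_2 = 4.5; c_2 = 0.5; s_2 = 2.5; t_2 = 2.5; a_3 = 4.5; b_3 = 12.5; c_3 = 12; t_3 = 3.5; a_4 = 10.5; b_4 = 1.5; c_4 = 2.5; p_4 = 2.5; q_4 = 3.5; a_5 = 6.5; b_5 = 2.5; c_5 = 10; t_5 = 5; a_6 = 3.5; b_6 = 3.5; s_6 = 2.5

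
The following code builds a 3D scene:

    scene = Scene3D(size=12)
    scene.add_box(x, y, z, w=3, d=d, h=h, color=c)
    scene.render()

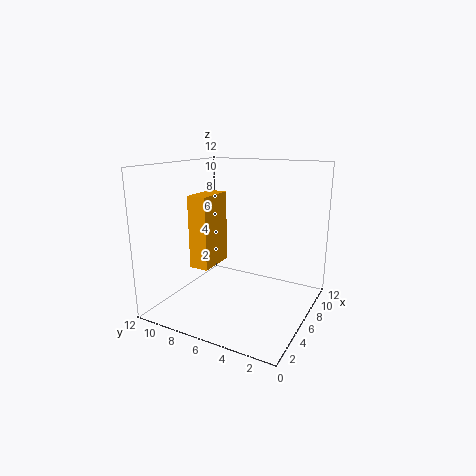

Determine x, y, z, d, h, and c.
x = 2
y = 6.5
z = 4.5
d = 1.5
h = 5.5
c = 'orange'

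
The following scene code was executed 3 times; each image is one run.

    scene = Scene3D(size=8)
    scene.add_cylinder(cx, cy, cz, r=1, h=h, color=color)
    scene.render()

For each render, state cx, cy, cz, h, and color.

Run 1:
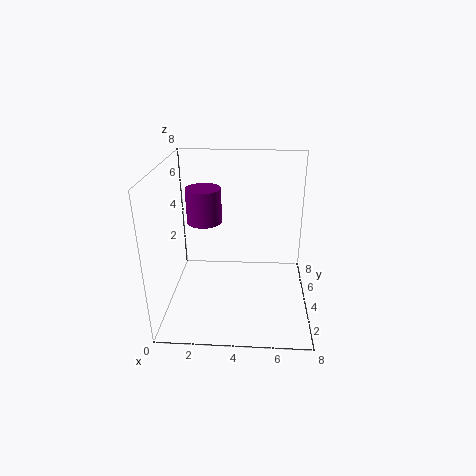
cx = 2
cy = 5
cz = 4.5
h = 2
color = 'purple'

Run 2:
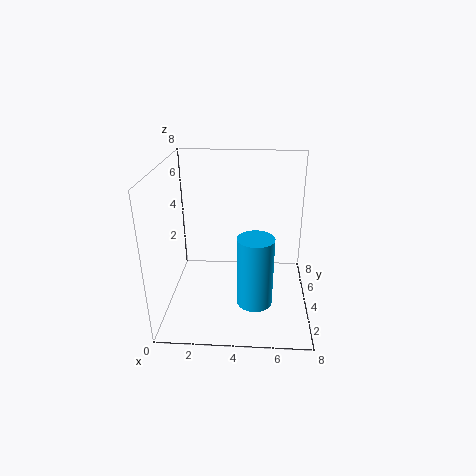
cx = 5
cy = 3
cz = 0.5
h = 4
color = 'deepskyblue'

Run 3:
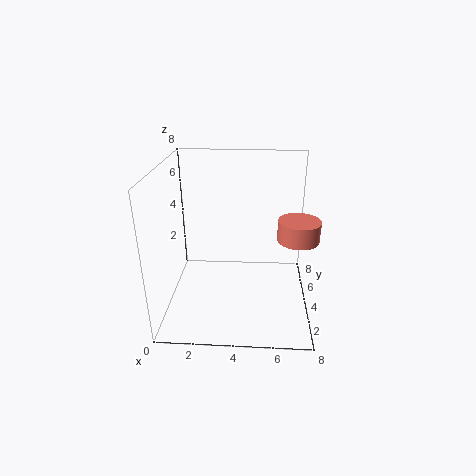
cx = 7
cy = 2
cz = 5
h = 1
color = 'salmon'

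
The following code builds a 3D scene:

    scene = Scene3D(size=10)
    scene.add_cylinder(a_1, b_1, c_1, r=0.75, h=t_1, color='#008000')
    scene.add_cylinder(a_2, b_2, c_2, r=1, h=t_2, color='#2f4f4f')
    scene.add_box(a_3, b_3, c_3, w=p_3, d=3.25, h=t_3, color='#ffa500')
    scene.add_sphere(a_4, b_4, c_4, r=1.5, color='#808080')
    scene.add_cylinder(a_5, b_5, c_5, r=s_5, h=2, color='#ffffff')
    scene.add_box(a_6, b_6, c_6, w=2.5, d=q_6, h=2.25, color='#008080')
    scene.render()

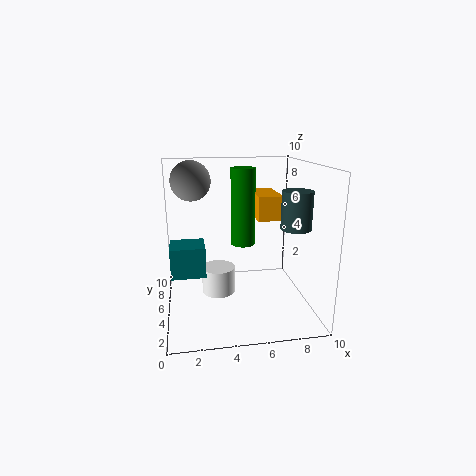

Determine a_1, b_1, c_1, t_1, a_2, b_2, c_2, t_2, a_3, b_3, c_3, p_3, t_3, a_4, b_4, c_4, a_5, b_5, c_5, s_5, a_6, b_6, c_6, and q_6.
a_1 = 5; b_1 = 3.25; c_1 = 5.25; t_1 = 4.75; a_2 = 8.5; b_2 = 3.25; c_2 = 6; t_2 = 2.5; a_3 = 6.5; b_3 = 5.25; c_3 = 6; p_3 = 1.75; t_3 = 1.75; a_4 = 2; b_4 = 8.25; c_4 = 8.5; a_5 = 3.75; b_5 = 6.5; c_5 = 0.25; s_5 = 1.25; a_6 = 0.25; b_6 = 5.25; c_6 = 2; q_6 = 2.25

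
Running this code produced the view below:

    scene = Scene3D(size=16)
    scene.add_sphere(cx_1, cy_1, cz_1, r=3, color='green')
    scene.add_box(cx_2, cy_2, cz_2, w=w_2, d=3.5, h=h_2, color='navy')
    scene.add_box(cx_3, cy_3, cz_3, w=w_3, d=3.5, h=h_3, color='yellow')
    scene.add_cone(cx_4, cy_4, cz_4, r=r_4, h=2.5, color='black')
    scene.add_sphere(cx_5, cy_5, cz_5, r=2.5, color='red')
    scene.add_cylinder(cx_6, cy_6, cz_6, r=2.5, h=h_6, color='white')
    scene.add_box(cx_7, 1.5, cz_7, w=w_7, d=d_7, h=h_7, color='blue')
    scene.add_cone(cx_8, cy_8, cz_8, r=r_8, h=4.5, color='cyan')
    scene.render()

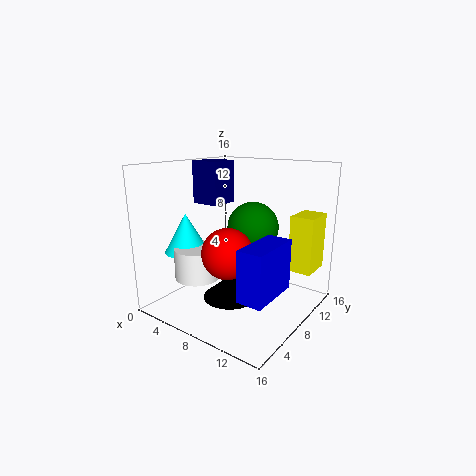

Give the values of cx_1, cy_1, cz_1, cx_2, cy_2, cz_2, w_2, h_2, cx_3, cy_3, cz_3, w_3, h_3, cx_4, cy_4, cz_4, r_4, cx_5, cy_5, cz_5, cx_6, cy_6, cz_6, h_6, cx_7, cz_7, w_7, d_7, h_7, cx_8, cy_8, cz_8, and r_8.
cx_1 = 8
cy_1 = 11
cz_1 = 8.5
cx_2 = 1
cy_2 = 8.5
cz_2 = 11
w_2 = 3.5
h_2 = 5
cx_3 = 13.5
cy_3 = 9.5
cz_3 = 5
w_3 = 2.5
h_3 = 6
cx_4 = 8
cy_4 = 6.5
cz_4 = 1.5
r_4 = 3
cx_5 = 10
cy_5 = 3.5
cz_5 = 8
cx_6 = 4.5
cy_6 = 5
cz_6 = 3.5
h_6 = 3.5
cx_7 = 12.5
cz_7 = 4.5
w_7 = 2.5
d_7 = 5.5
h_7 = 5
cx_8 = 2.5
cy_8 = 5.5
cz_8 = 6
r_8 = 2.5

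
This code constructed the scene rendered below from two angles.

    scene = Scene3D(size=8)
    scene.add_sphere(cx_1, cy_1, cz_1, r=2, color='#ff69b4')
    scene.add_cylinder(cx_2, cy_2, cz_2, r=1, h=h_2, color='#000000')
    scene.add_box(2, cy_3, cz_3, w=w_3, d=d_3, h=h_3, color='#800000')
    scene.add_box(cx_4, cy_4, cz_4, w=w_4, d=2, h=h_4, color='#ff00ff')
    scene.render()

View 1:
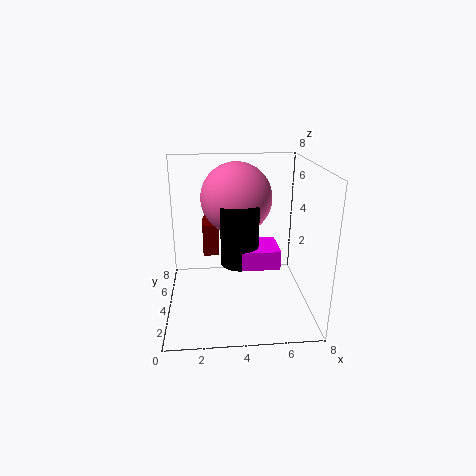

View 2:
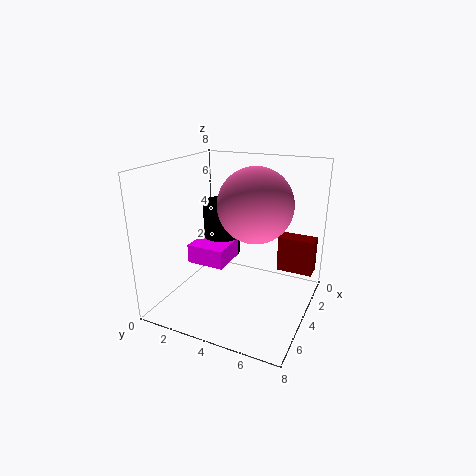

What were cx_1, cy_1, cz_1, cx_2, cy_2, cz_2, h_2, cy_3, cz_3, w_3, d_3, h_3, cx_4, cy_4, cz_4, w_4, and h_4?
cx_1 = 4
cy_1 = 5
cz_1 = 6
cx_2 = 4
cy_2 = 3
cz_2 = 3
h_2 = 3
cy_3 = 6
cz_3 = 2
w_3 = 1
d_3 = 2
h_3 = 2
cx_4 = 4
cy_4 = 2
cz_4 = 3
w_4 = 2
h_4 = 1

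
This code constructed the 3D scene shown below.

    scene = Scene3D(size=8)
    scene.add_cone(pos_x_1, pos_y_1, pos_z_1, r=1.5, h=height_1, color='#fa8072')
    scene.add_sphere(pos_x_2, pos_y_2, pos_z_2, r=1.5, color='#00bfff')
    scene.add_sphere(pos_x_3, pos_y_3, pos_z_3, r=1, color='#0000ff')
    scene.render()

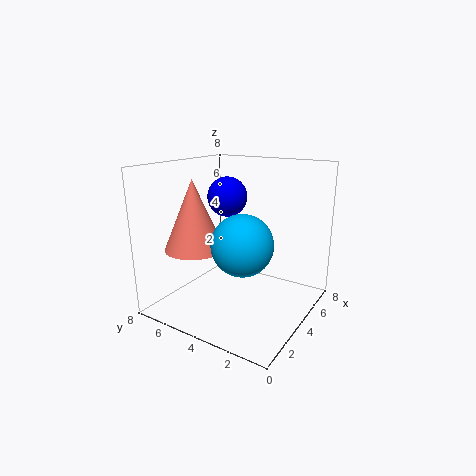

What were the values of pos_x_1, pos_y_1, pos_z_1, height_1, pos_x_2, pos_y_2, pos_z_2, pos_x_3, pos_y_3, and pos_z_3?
pos_x_1 = 1.5, pos_y_1 = 5, pos_z_1 = 4, height_1 = 3.5, pos_x_2 = 2, pos_y_2 = 2.5, pos_z_2 = 4.5, pos_x_3 = 3, pos_y_3 = 4, pos_z_3 = 6.5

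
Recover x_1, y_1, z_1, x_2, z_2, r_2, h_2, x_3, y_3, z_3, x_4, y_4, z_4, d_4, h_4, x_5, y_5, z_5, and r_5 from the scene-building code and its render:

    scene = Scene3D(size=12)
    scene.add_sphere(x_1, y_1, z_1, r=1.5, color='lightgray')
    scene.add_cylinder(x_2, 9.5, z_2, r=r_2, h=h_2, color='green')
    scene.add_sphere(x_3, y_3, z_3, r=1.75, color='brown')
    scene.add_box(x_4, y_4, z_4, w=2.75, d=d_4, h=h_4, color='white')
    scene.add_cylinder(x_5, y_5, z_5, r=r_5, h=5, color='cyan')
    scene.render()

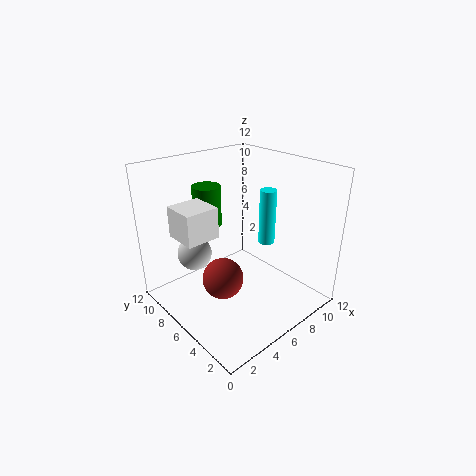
x_1 = 3.75, y_1 = 9.25, z_1 = 4, x_2 = 5.5, z_2 = 6.25, r_2 = 1.25, h_2 = 3.5, x_3 = 4.5, y_3 = 6.25, z_3 = 2.5, x_4 = 1.25, y_4 = 6, z_4 = 6.75, d_4 = 2.75, h_4 = 2.5, x_5 = 9.75, y_5 = 6.25, z_5 = 4.25, r_5 = 0.75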